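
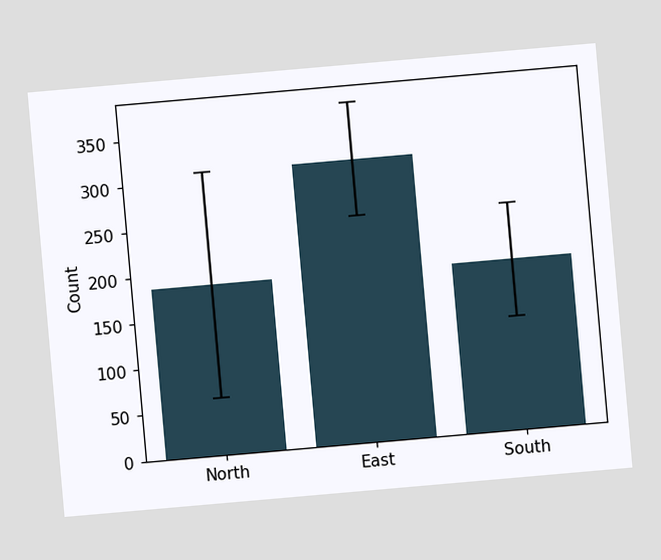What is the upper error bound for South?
The chart is tilted about 5° counter-clockwise. The South bar's upper whisker reaches 248.

248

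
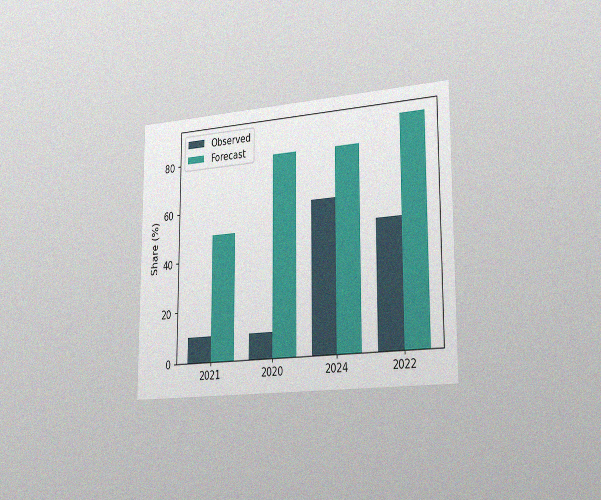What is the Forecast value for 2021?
The chart is viewed slightly from the right, with some photo noise. The Forecast bar at 2021 reaches 50% on the y-axis.

50%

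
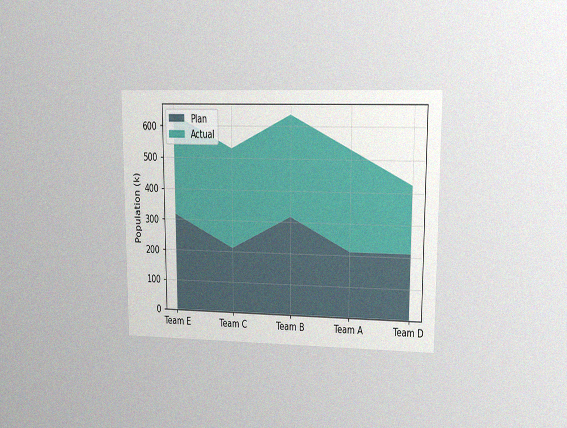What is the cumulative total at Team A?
The chart is viewed at a slight angle, with some photo noise. The stacked total at Team A reaches 530k.

530k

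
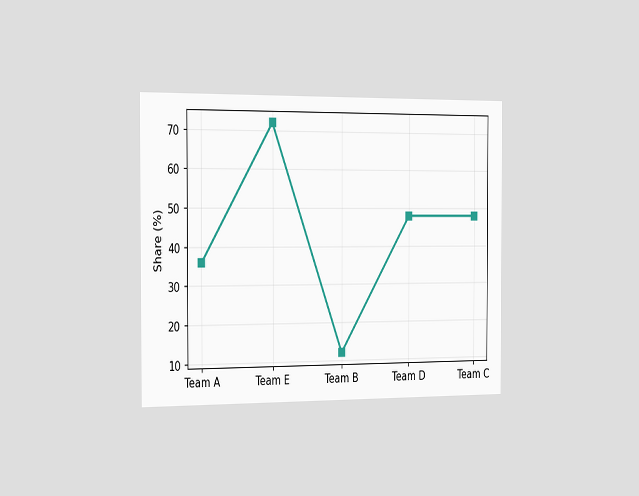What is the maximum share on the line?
72%

The chart is viewed slightly from the left. The highest point is at Team E, and reading across to the y-axis gives 72%.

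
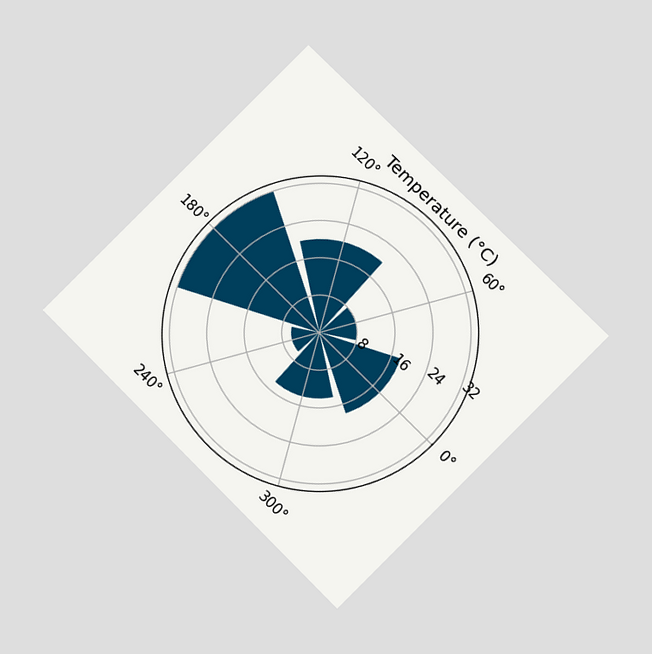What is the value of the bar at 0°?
The chart is tilted about 45° clockwise and viewed at a slight angle. The bar at 0° reaches 18°C on the radial axis.

18°C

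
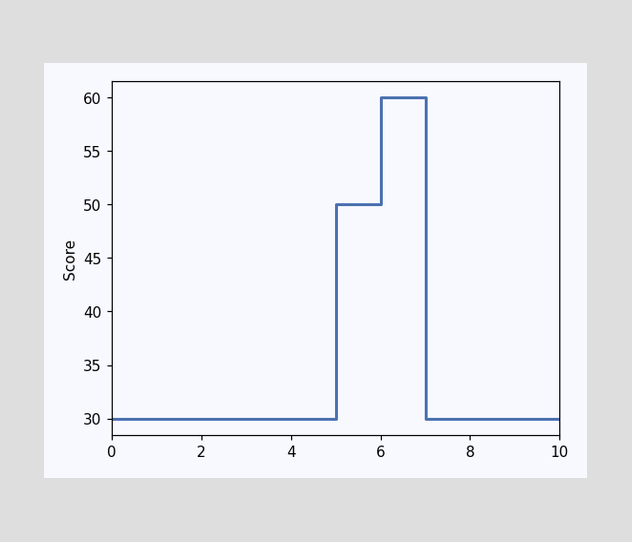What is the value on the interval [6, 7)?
On [6, 7) the step sits at 60.

60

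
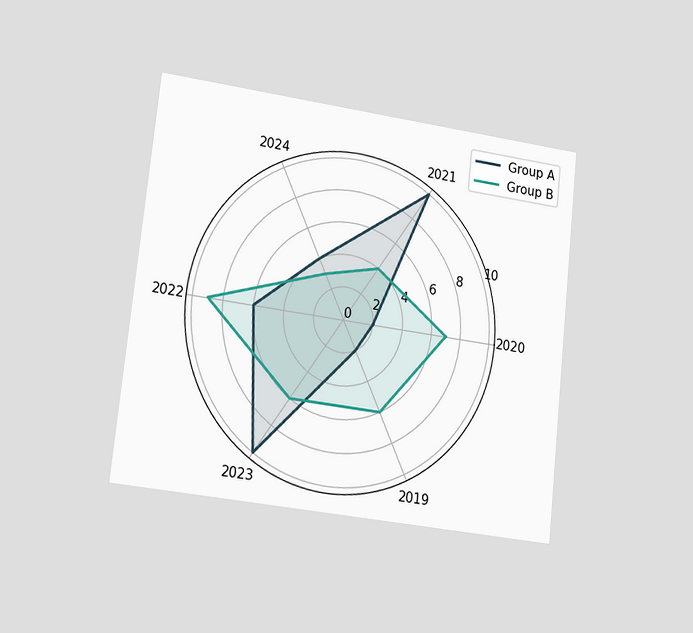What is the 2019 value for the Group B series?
The chart is tilted about 6° clockwise and viewed slightly from the left. On the 2019 axis, Group B reaches 6.

6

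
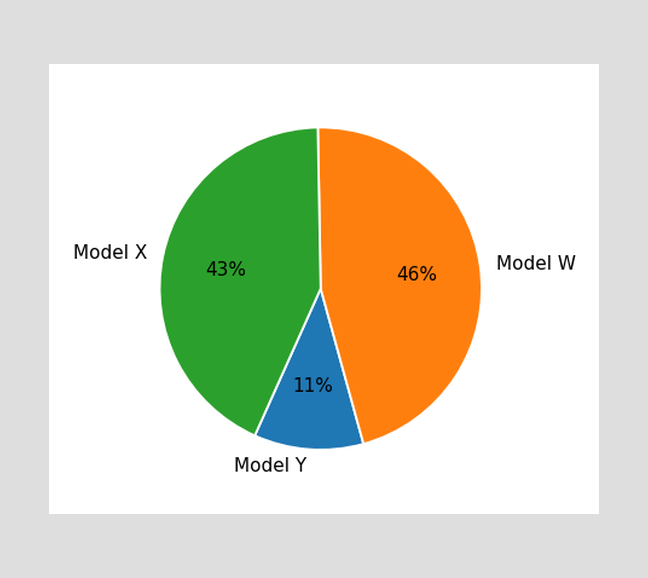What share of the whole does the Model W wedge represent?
The Model W slice takes up 46% of the pie.

46%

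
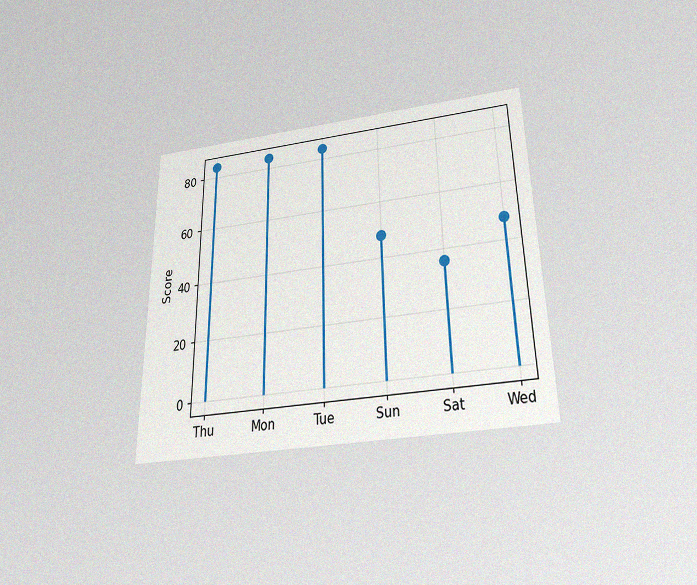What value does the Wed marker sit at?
The chart is viewed slightly from below, with some photo noise. The Wed marker sits at 48.

48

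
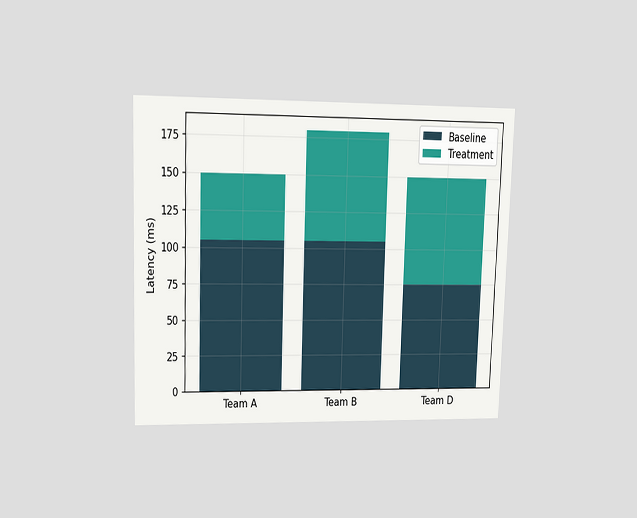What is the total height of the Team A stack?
The chart is viewed at a slight angle. The Team A stack's top reaches 150ms on the y-axis.

150ms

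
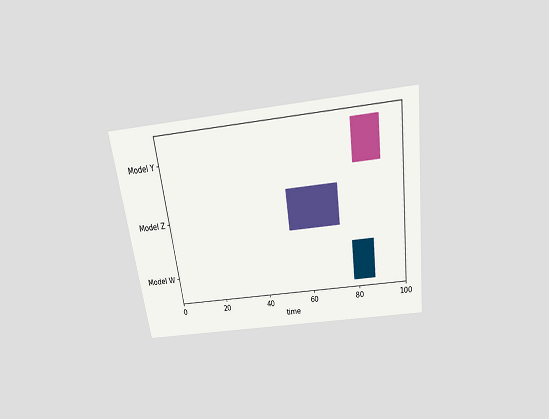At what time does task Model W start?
78

The chart is tilted about 8° counter-clockwise and viewed slightly from above. The Model W bar begins at t=78.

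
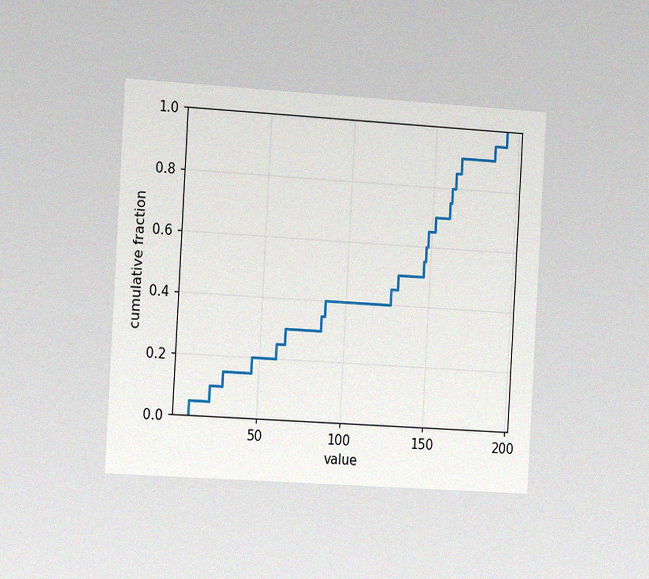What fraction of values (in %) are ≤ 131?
50%

The chart is tilted about 3° clockwise and viewed slightly from the left, with some photo noise. At x=131 the ECDF step is at 50%.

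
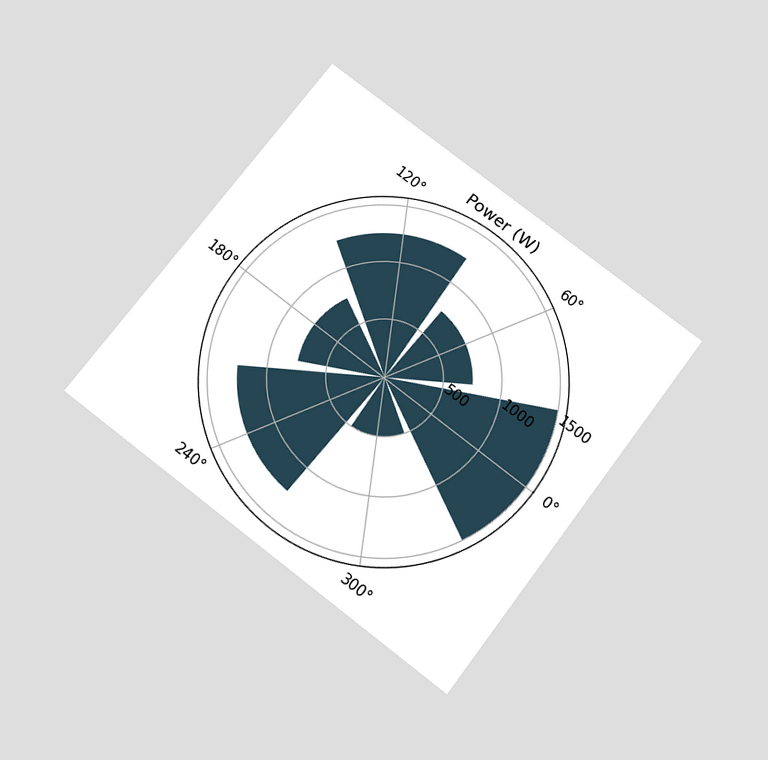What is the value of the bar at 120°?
1250W

The chart is tilted about 37° clockwise and viewed slightly from below. The bar at 120° reaches 1250W on the radial axis.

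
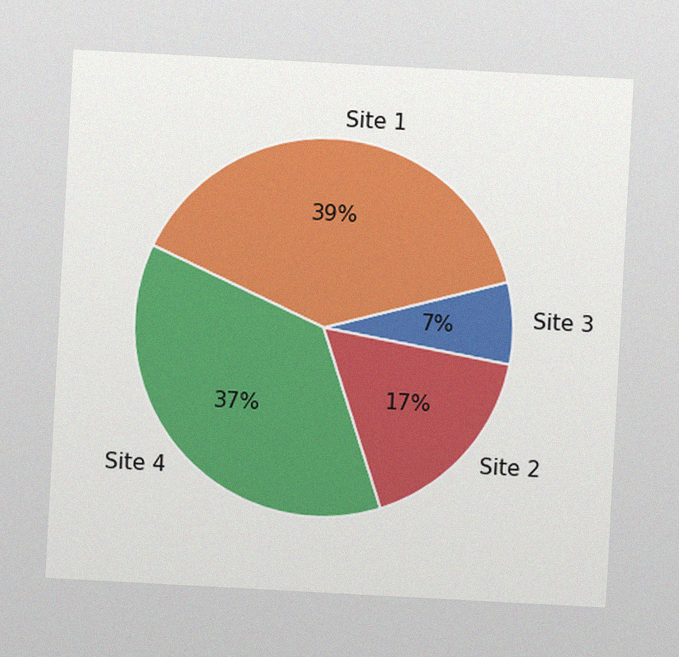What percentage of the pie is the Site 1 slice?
The chart is tilted about 3° clockwise, with some photo noise. The Site 1 slice takes up 39% of the pie.

39%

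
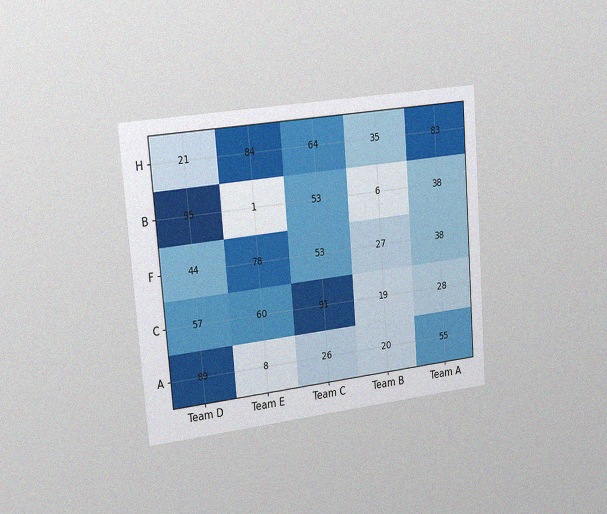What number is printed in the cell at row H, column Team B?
The chart is tilted about 5° counter-clockwise and viewed slightly from the left, with some photo noise. The (H, Team B) cell reads 35.

35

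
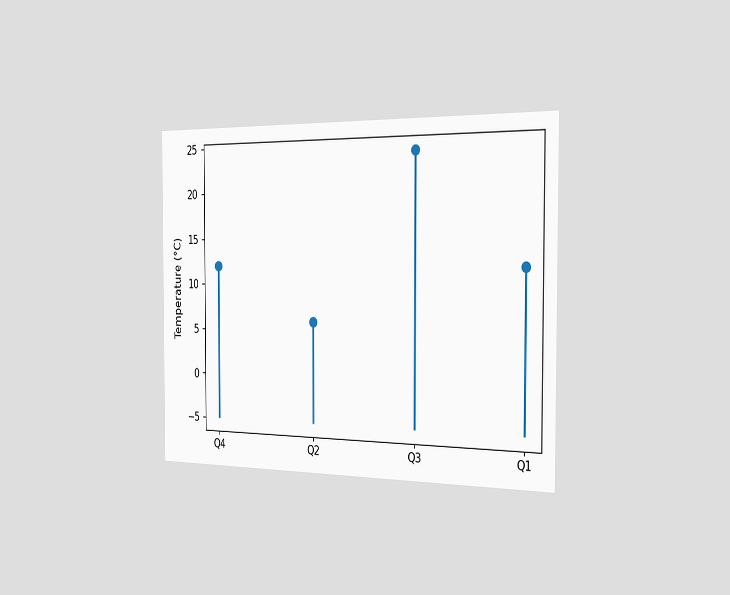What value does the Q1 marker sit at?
The chart is viewed slightly from the right. The Q1 marker sits at 12°C.

12°C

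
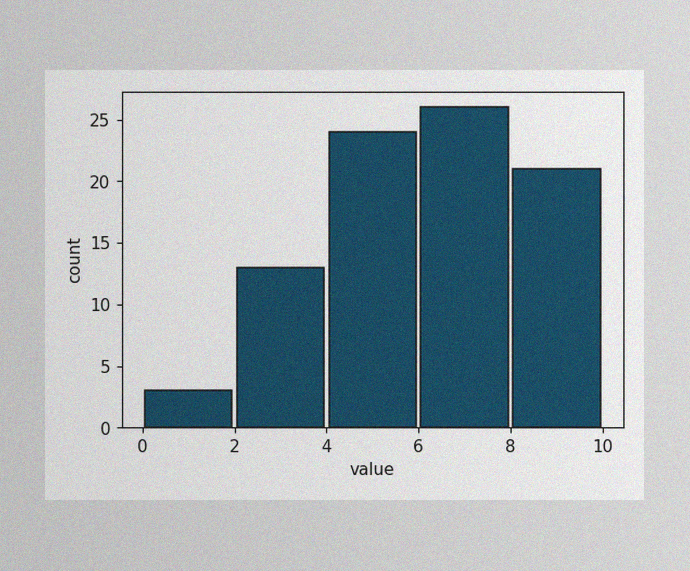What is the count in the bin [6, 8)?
The image has some photo noise and uneven lighting. The [6, 8) bin has height 26.

26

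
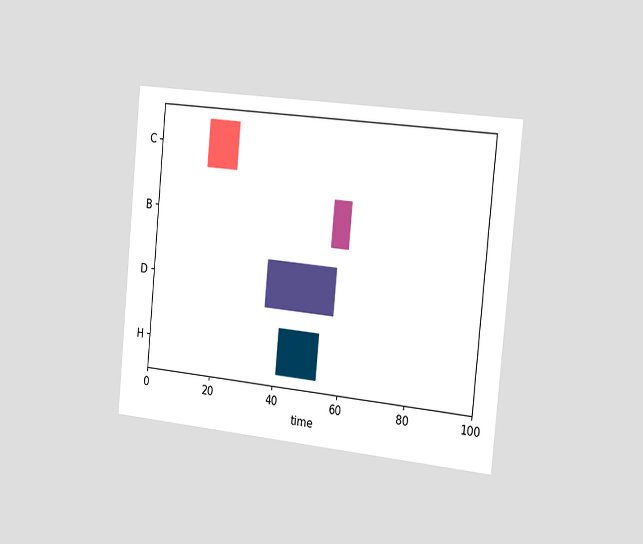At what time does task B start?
55

The chart is tilted about 5° clockwise and viewed slightly from the right. The B bar begins at t=55.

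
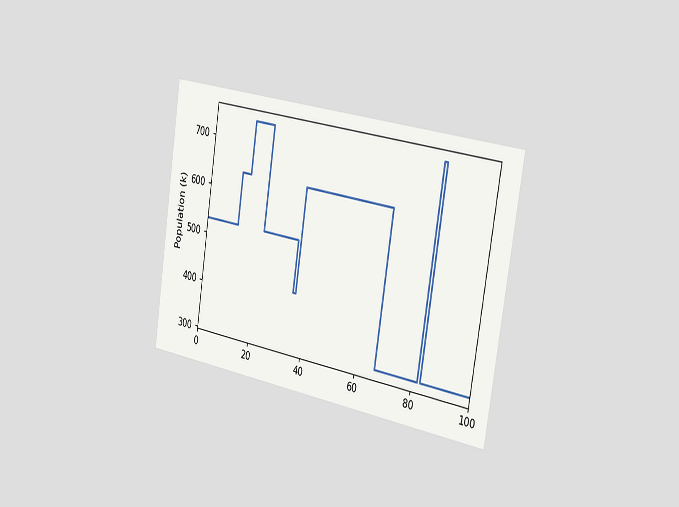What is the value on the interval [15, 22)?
742k

The chart is tilted about 9° clockwise and viewed slightly from the right. On [15, 22) the step sits at 742k.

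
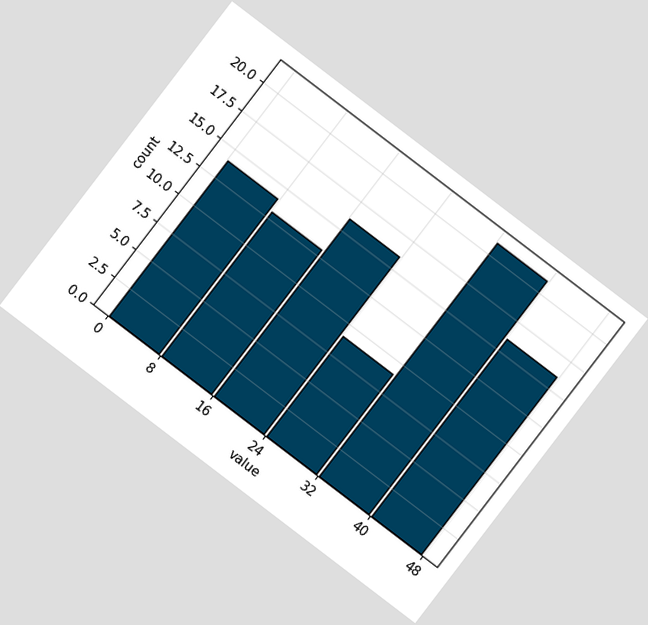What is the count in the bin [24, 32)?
The chart is tilted about 37° clockwise. The [24, 32) bin has height 9.

9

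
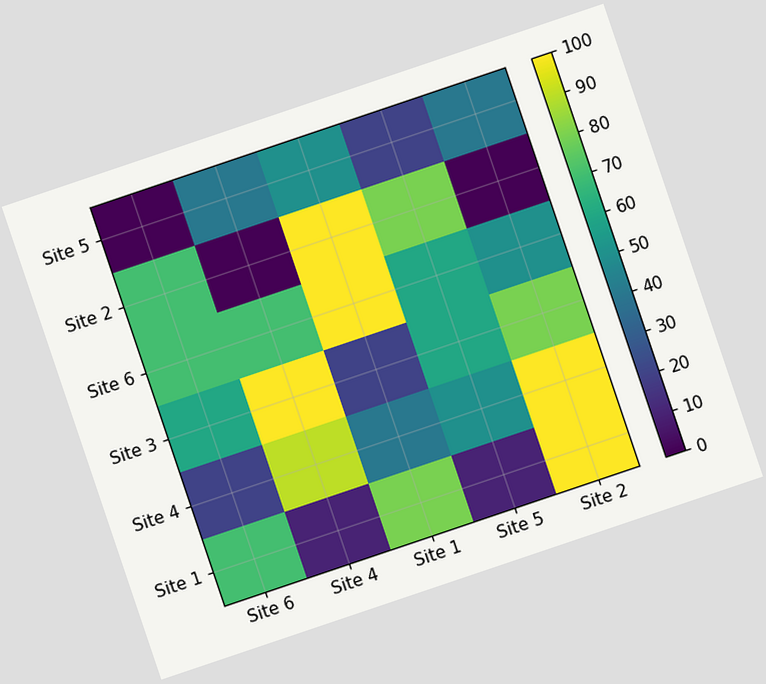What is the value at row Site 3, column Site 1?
The chart is tilted about 19° counter-clockwise. Matching cell (Site 3, Site 1) against the colorbar gives 20.

20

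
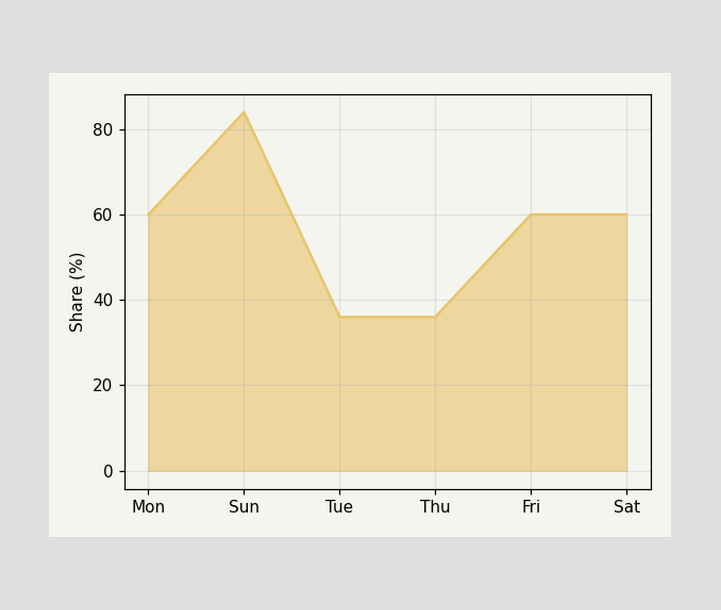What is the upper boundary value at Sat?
60%

At Sat the upper boundary is at 60%.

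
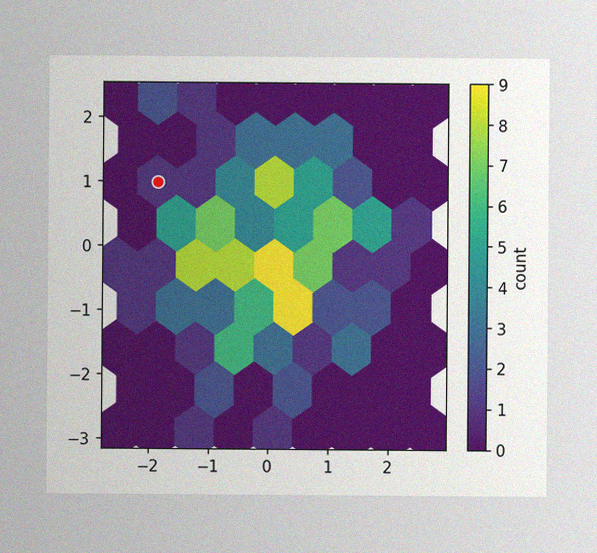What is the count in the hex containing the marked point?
1

The image has some photo noise and uneven lighting. The marked hex reads 1 on the colorbar.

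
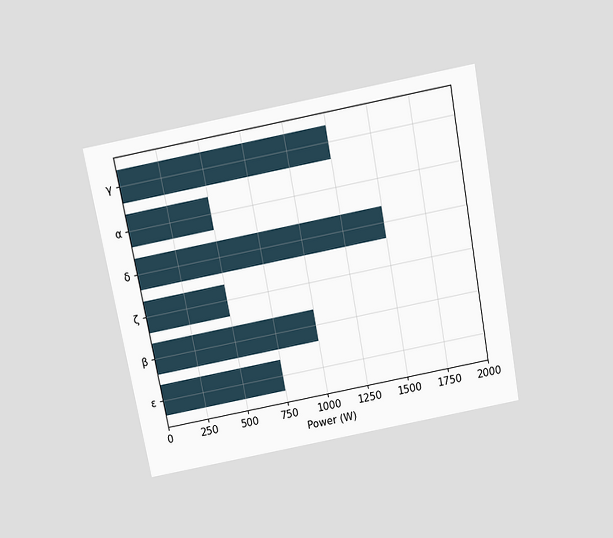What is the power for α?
The chart is tilted about 11° counter-clockwise and viewed slightly from above. Reading along the chart's x-axis, the α bar reaches 500W.

500W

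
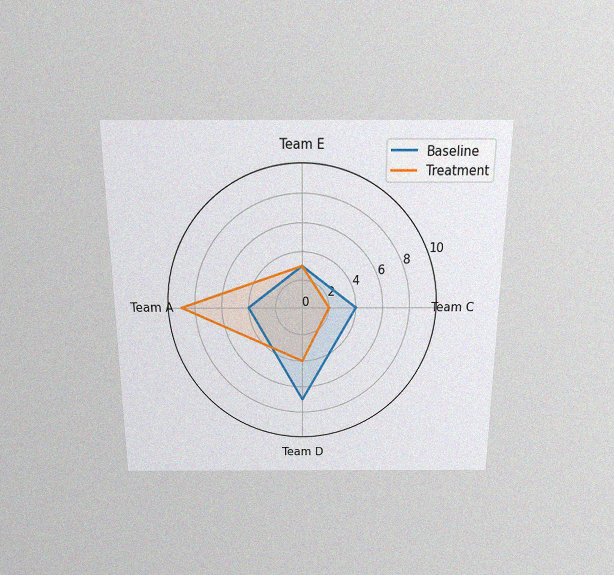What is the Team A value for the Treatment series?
The chart is viewed slightly from above, with some photo noise. On the Team A axis, Treatment reaches 9.

9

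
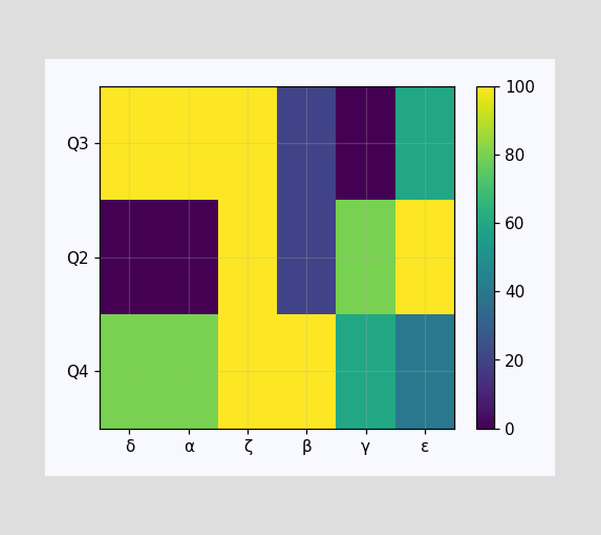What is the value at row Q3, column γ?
0

Matching cell (Q3, γ) against the colorbar gives 0.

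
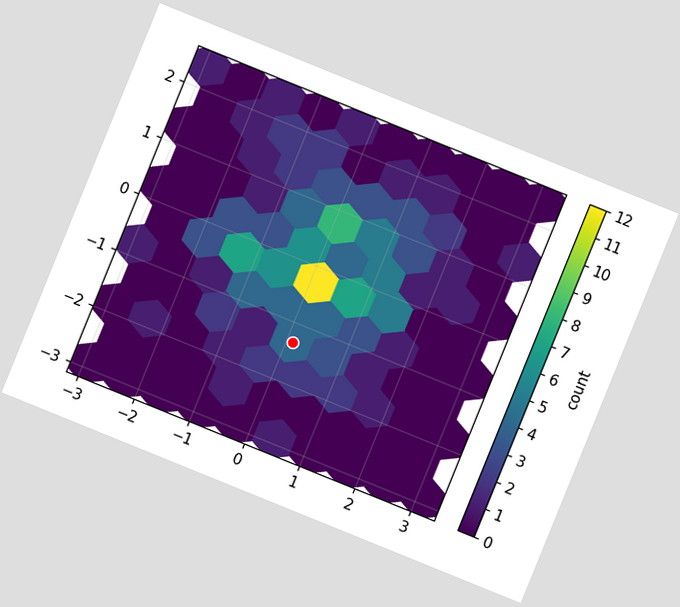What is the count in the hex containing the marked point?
4

The chart is tilted about 22° clockwise. The marked hex reads 4 on the colorbar.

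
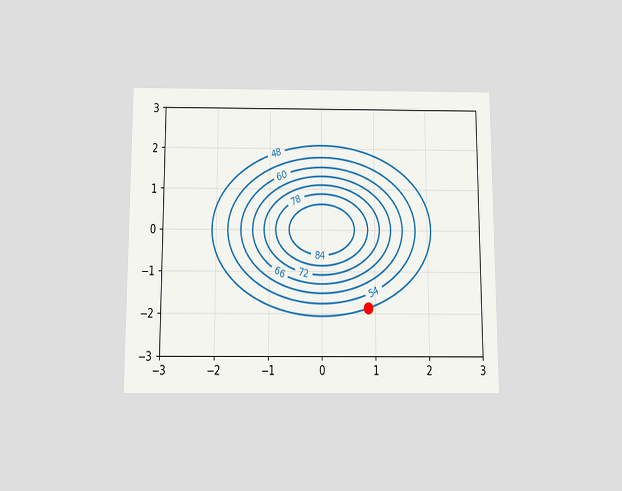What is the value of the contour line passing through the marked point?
48

The chart is viewed slightly from below. The marked point sits on the contour labelled 48.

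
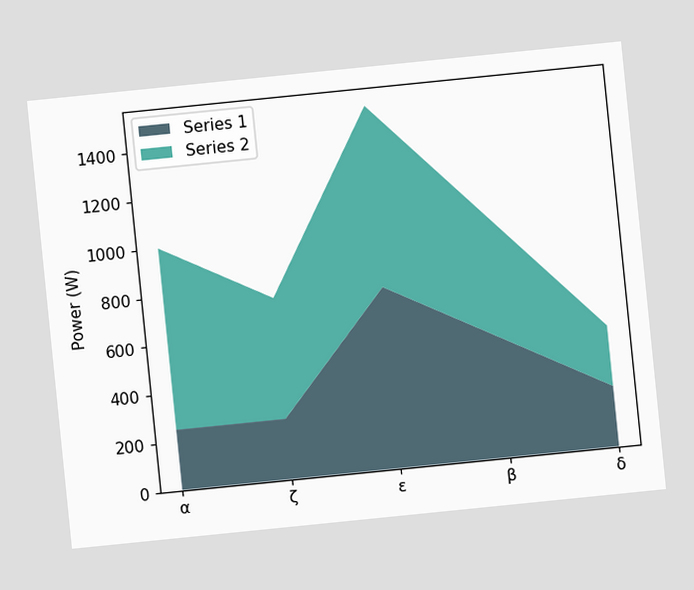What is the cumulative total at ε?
The chart is tilted about 6° counter-clockwise. The stacked total at ε reaches 1500W.

1500W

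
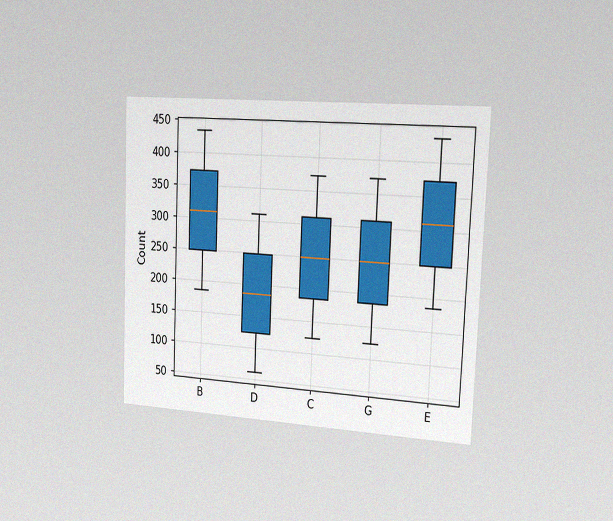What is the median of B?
The chart is tilted about 2° clockwise and viewed slightly from the right, with some photo noise. The median line in the B box sits at 310.

310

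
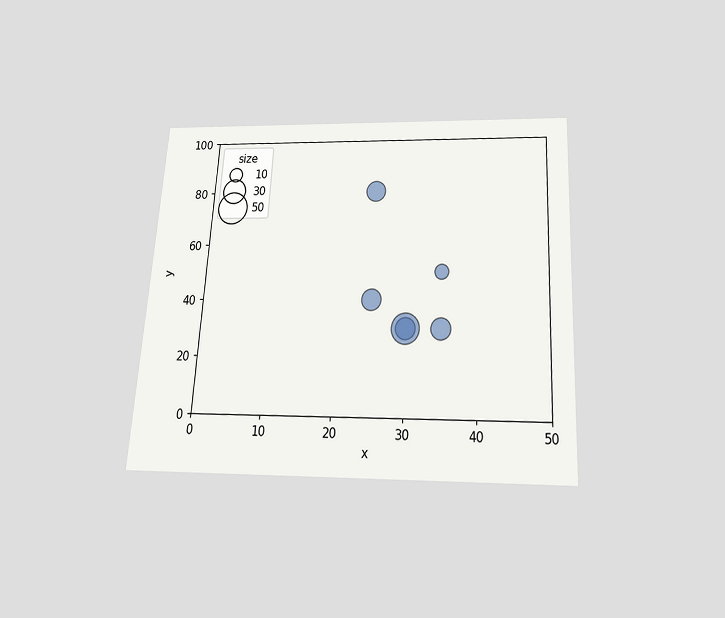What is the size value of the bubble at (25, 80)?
The chart is tilted about 3° clockwise and viewed slightly from below. Matching the bubble at (25, 80) against the size legend gives 20.

20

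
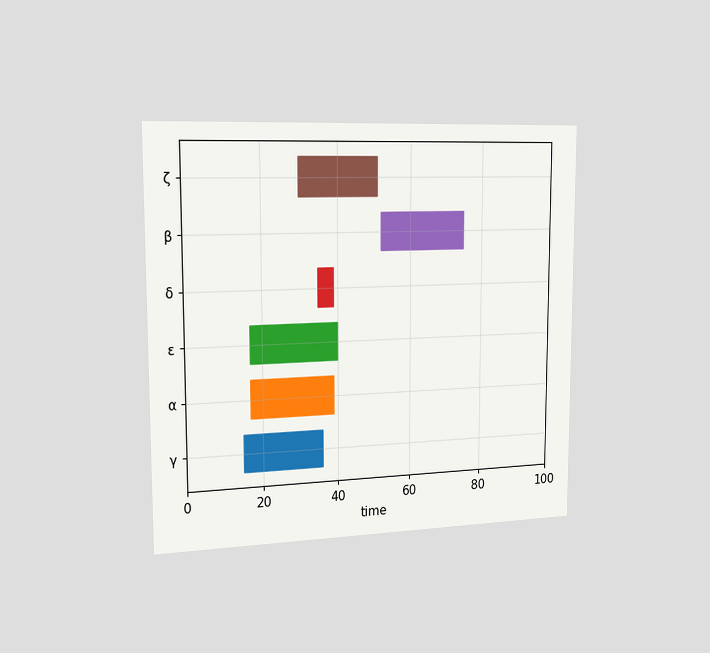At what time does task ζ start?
30

The chart is viewed slightly from the left. The ζ bar begins at t=30.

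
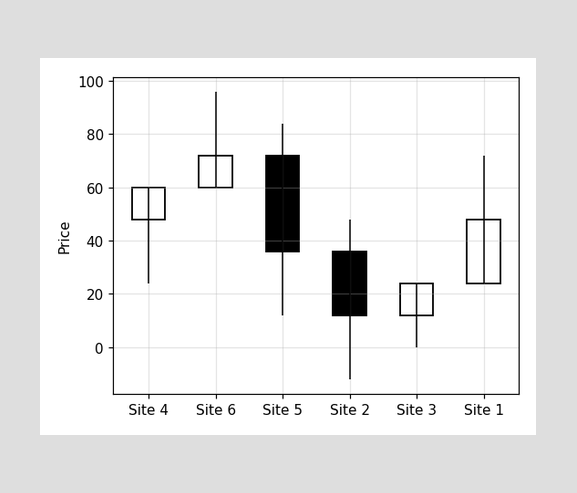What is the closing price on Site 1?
The Site 1 candle closes at 48.

48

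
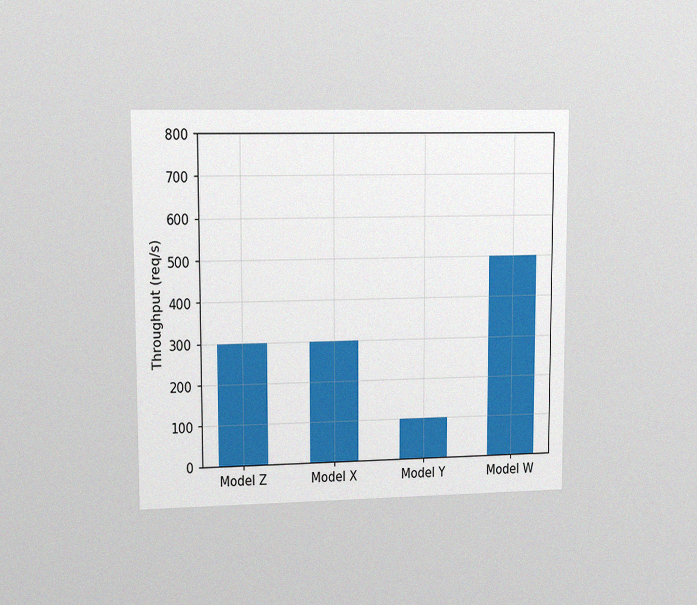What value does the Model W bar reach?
500req/s

The chart is viewed at a slight angle, with some photo noise. Reading along the chart's y-axis, the Model W bar reaches 500req/s.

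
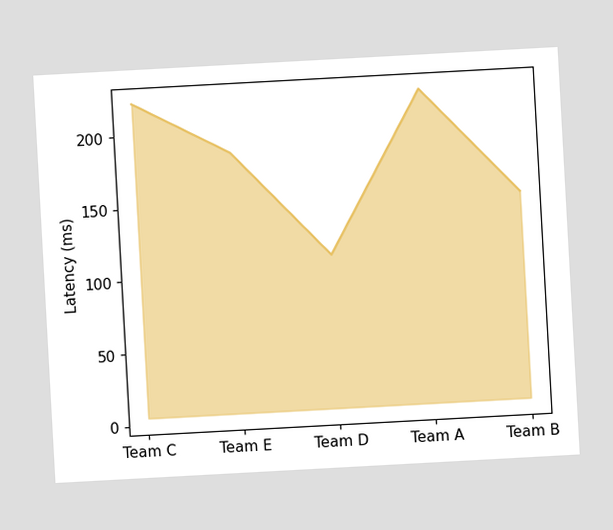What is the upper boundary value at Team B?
The chart is tilted about 3° counter-clockwise. At Team B the upper boundary is at 148ms.

148ms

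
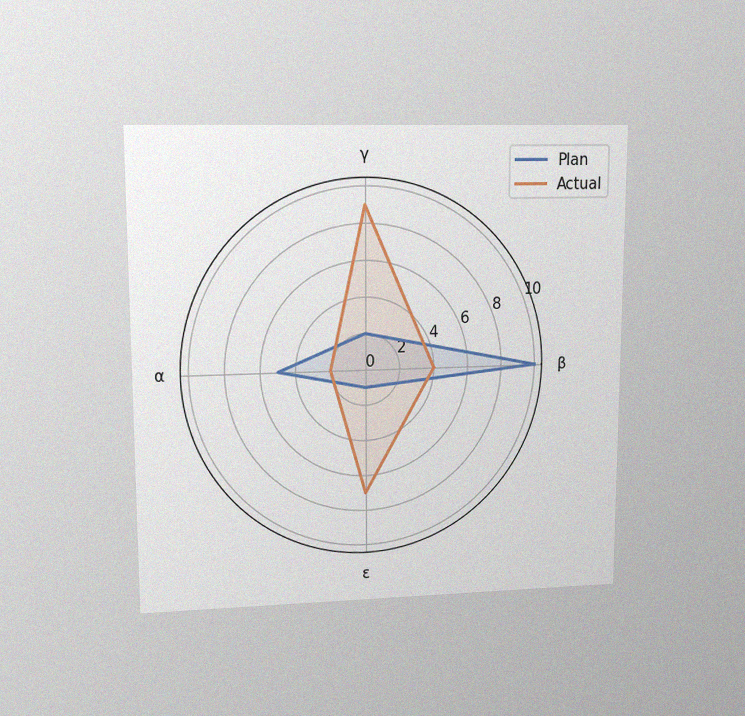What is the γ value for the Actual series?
The chart is viewed at a slight angle, with some photo noise. On the γ axis, Actual reaches 9.

9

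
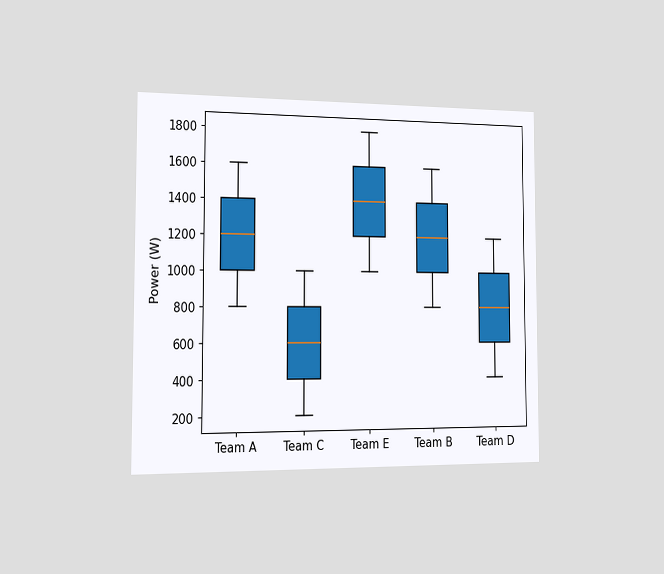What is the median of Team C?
The chart is viewed slightly from the left. The median line in the Team C box sits at 600W.

600W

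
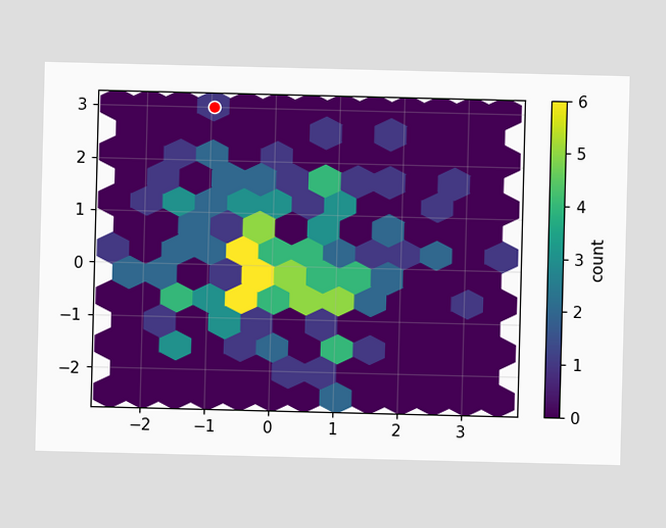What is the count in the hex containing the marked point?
1

The marked hex reads 1 on the colorbar.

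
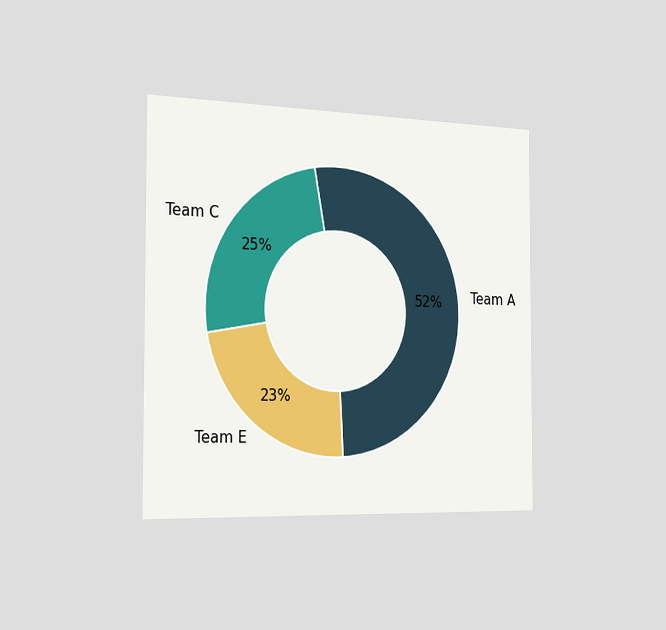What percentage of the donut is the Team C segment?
The chart is viewed slightly from the left. The Team C segment takes up 25% of the ring.

25%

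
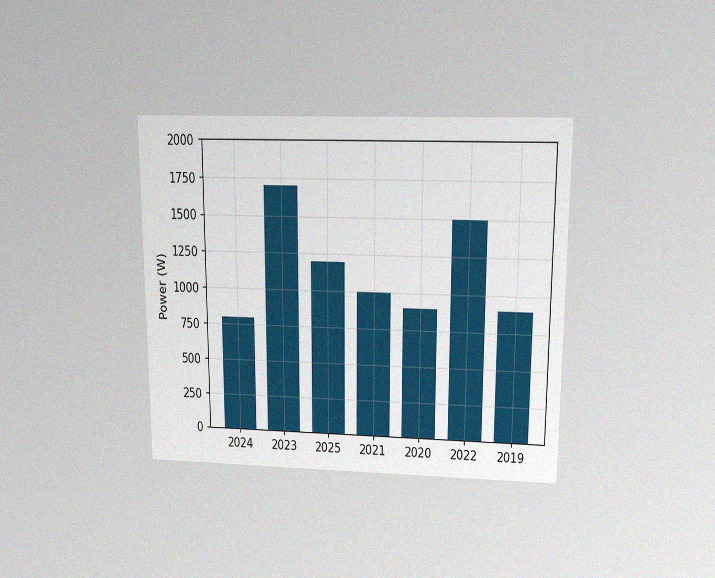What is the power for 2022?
The chart is viewed slightly from above, with some photo noise. Reading along the chart's y-axis, the 2022 bar reaches 1500W.

1500W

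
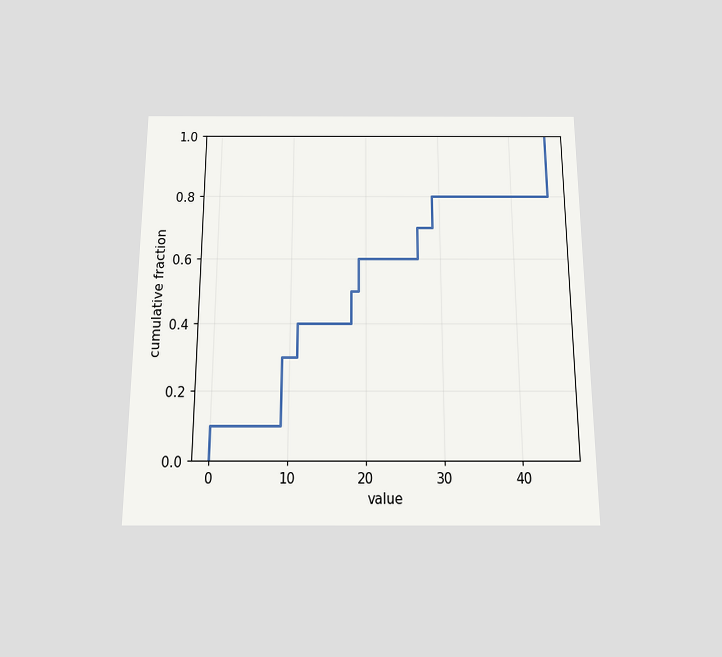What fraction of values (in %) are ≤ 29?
The chart is viewed slightly from below. At x=29 the ECDF step is at 80%.

80%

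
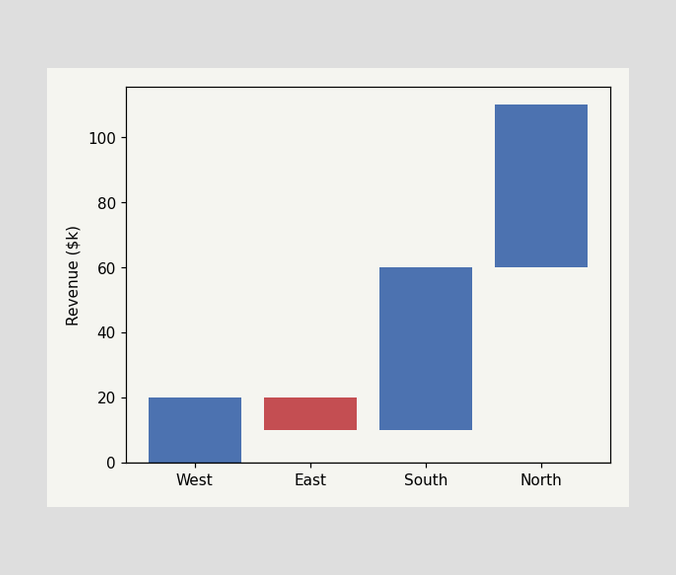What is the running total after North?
$110k

After North the running total reaches $110k.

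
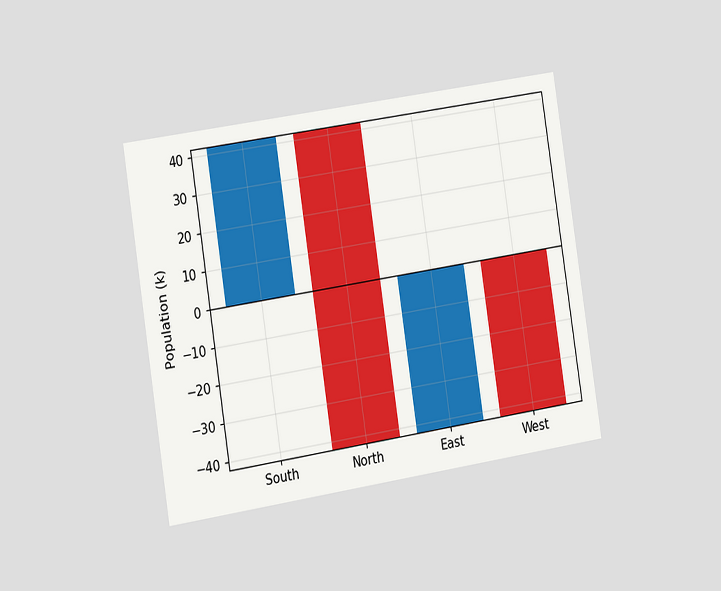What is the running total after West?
The chart is tilted about 9° counter-clockwise and viewed slightly from the left. After West the running total reaches -42k.

-42k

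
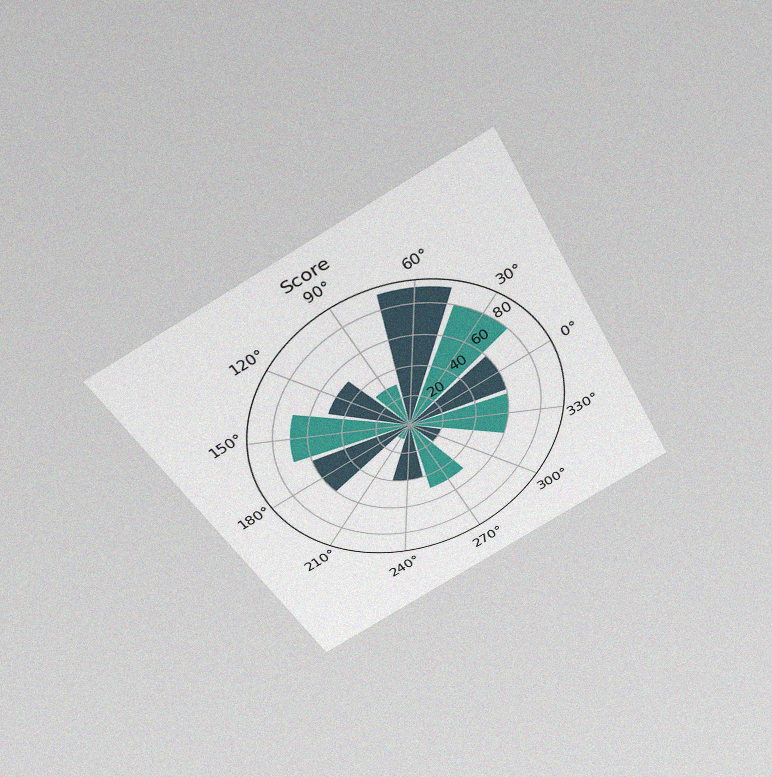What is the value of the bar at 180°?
60

The chart is tilted about 28° counter-clockwise and viewed slightly from above, with some photo noise. The bar at 180° reaches 60 on the radial axis.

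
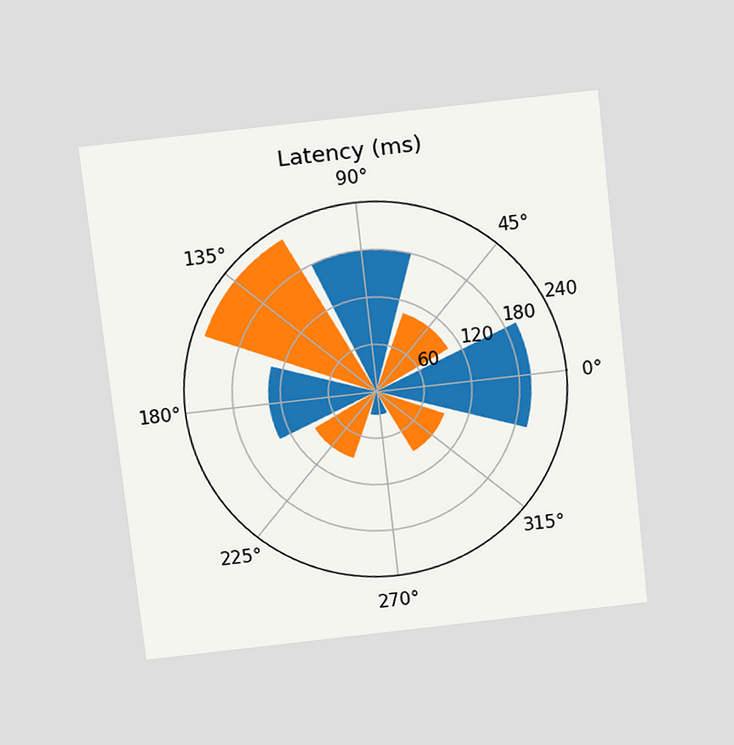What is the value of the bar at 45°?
The chart is tilted about 6° counter-clockwise and viewed slightly from above. The bar at 45° reaches 105ms on the radial axis.

105ms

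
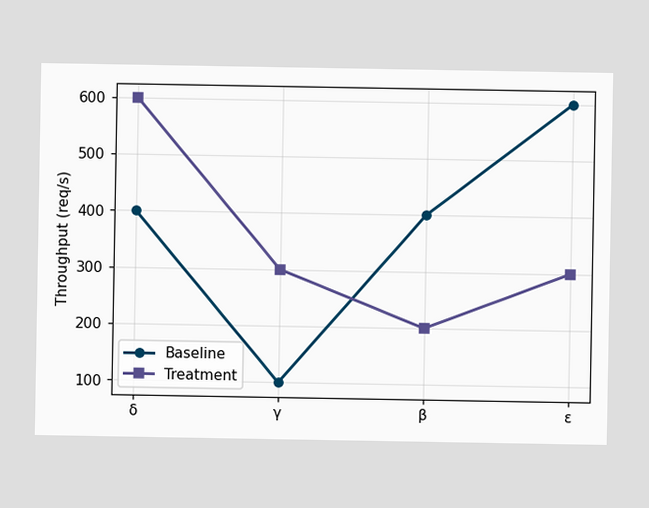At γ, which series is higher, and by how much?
At γ, Treatment sits above the other line by 200req/s.

Treatment, by 200req/s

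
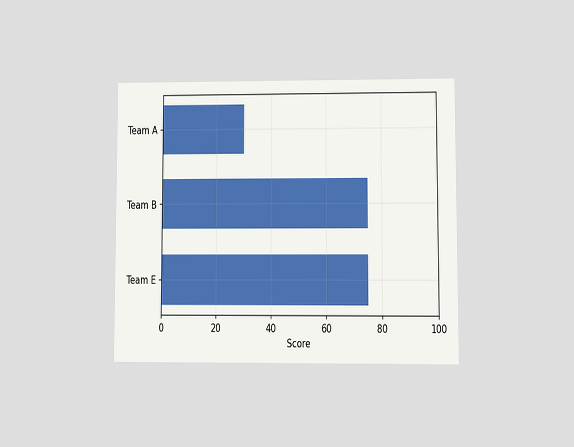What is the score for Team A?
The chart is viewed at a slight angle. Reading along the chart's x-axis, the Team A bar reaches 30.

30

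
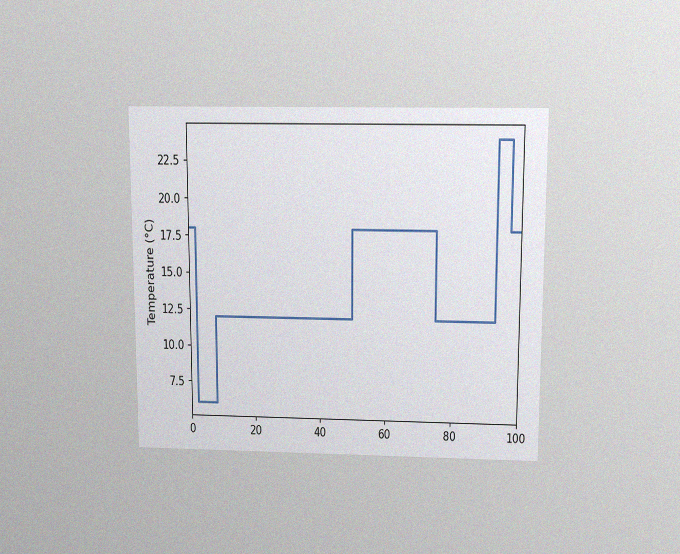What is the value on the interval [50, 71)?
The chart is viewed slightly from above, with some photo noise. On [50, 71) the step sits at 18°C.

18°C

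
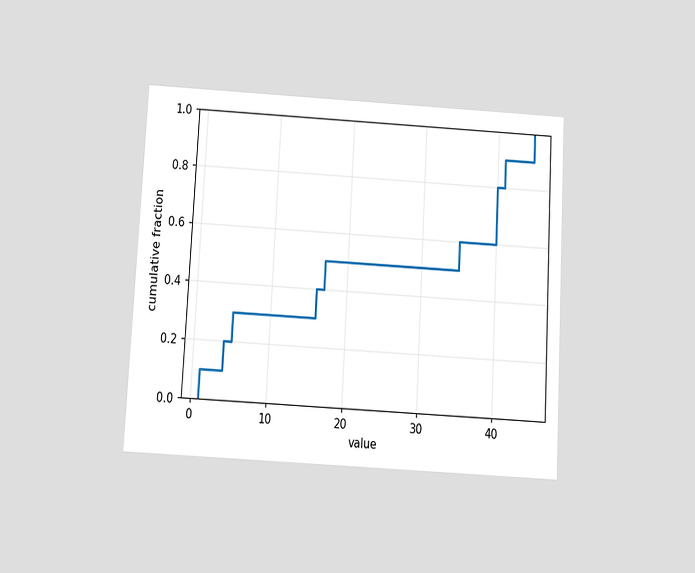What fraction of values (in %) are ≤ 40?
80%

The chart is tilted about 3° clockwise and viewed slightly from below. At x=40 the ECDF step is at 80%.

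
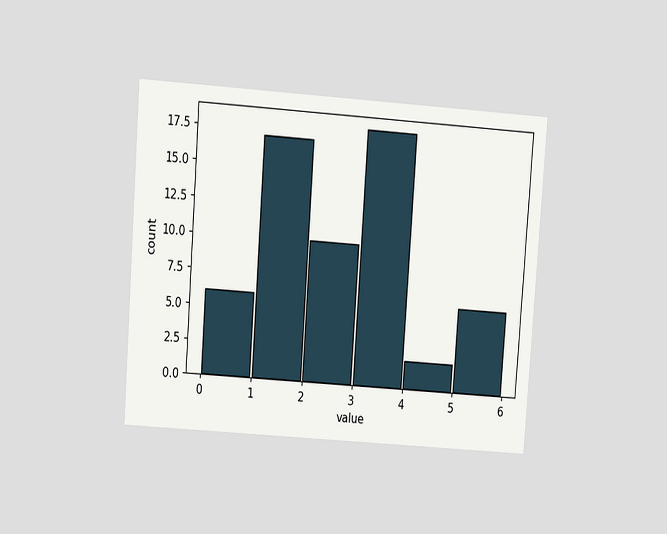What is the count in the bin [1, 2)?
The chart is tilted about 4° clockwise and viewed at a slight angle. The [1, 2) bin has height 17.

17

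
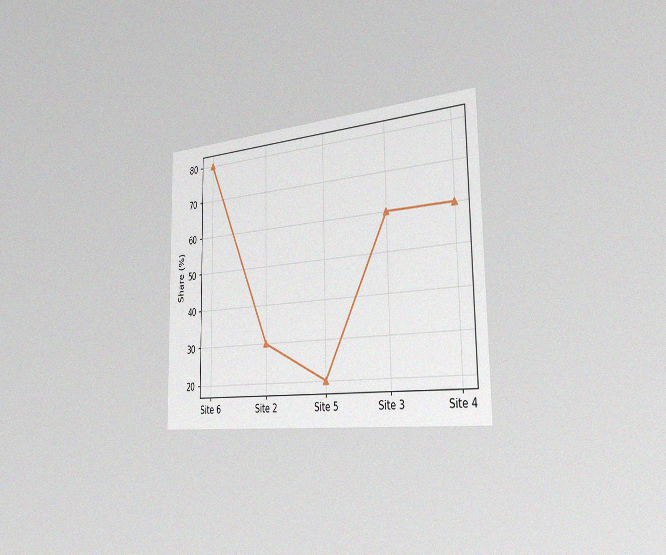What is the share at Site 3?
60%

The chart is viewed slightly from the right, with some photo noise. At Site 3, the line is at 60%.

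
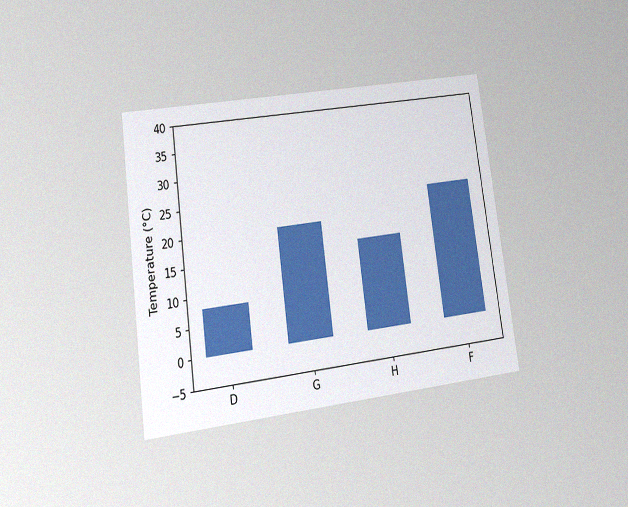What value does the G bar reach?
The chart is tilted about 8° counter-clockwise and viewed at a slight angle, with some photo noise. Reading along the chart's y-axis, the G bar reaches 20°C.

20°C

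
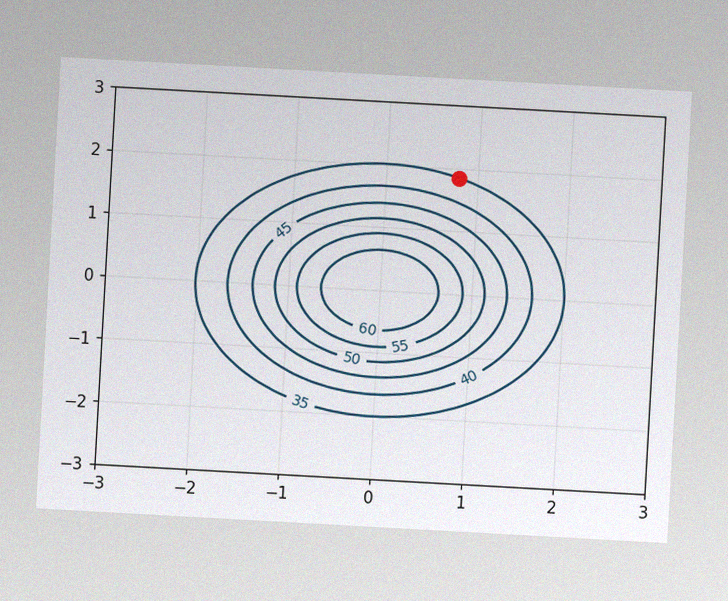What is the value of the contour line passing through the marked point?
35

The chart is tilted about 3° clockwise, with some photo noise. The marked point sits on the contour labelled 35.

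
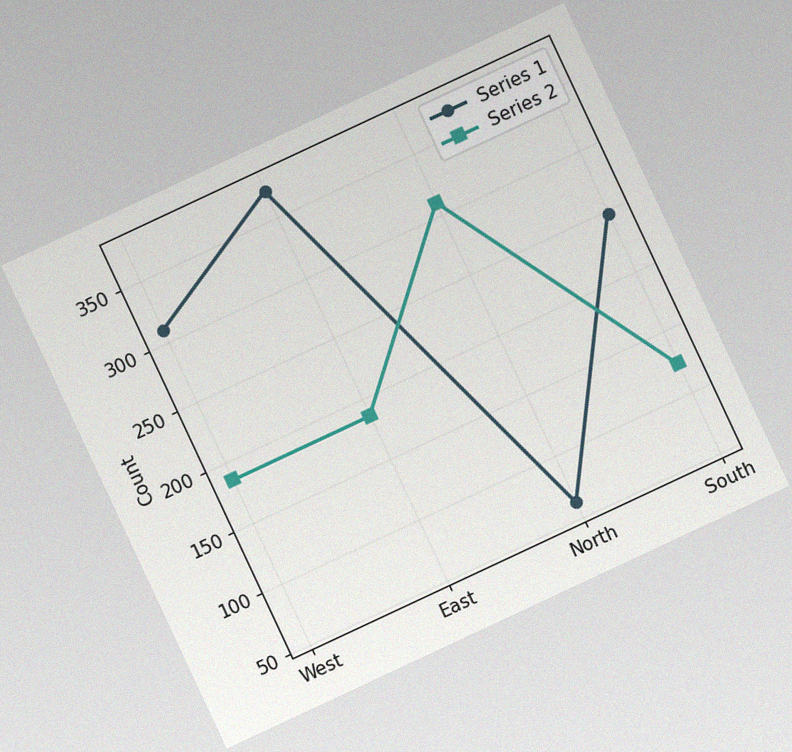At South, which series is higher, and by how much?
Series 1, by 124

The chart is tilted about 25° counter-clockwise, with some photo noise. At South, Series 1 sits above the other line by 124.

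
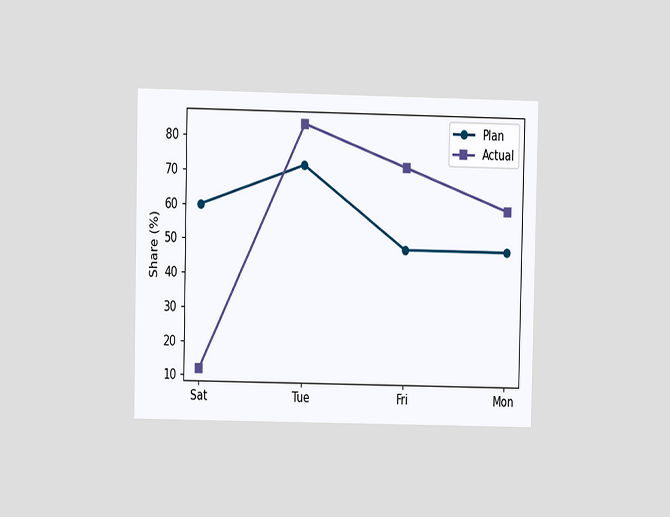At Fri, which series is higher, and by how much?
Actual, by 24%

The chart is viewed at a slight angle. At Fri, Actual sits above the other line by 24%.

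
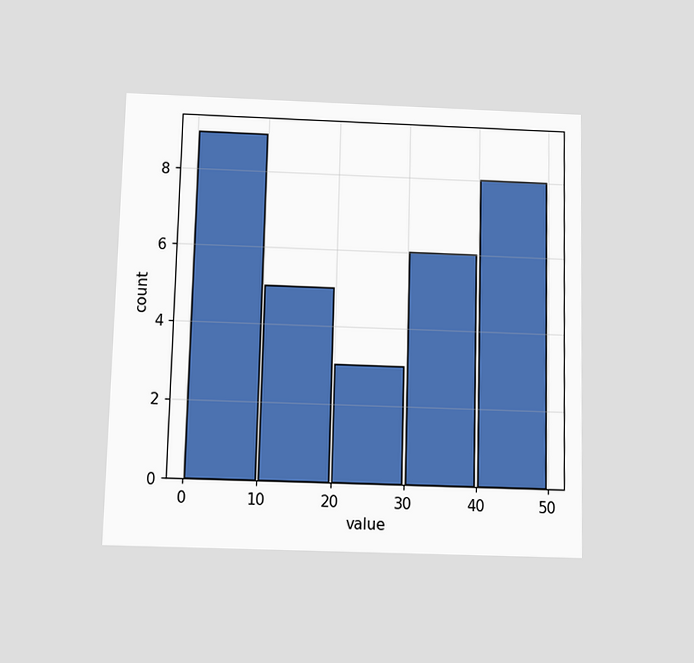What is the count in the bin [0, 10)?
9

The chart is viewed slightly from below. The [0, 10) bin has height 9.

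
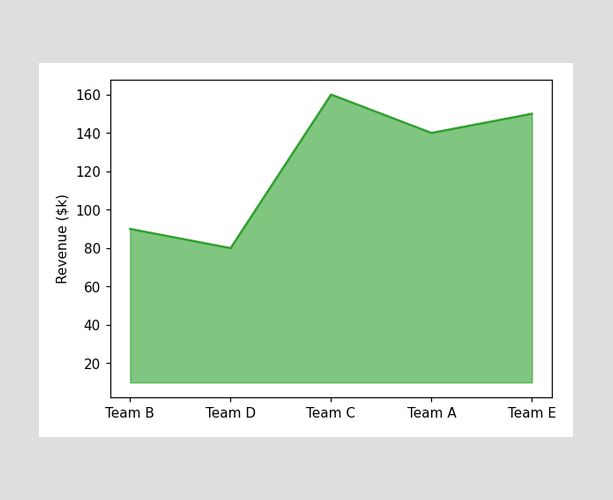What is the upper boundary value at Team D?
$80k

At Team D the upper boundary is at $80k.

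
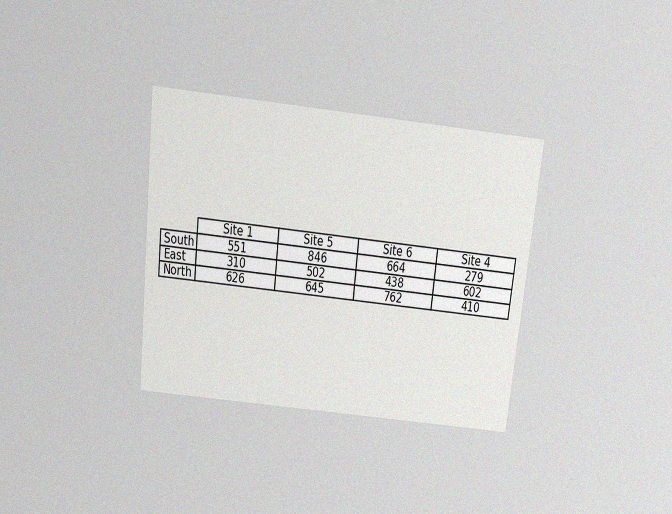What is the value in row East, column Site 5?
The chart is tilted about 6° clockwise and viewed slightly from above, with some photo noise. The (East, Site 5) cell reads 502.

502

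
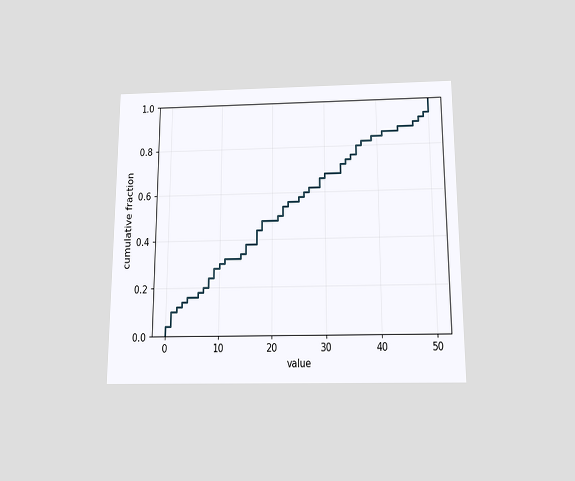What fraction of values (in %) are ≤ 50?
The chart is viewed slightly from below. At x=50 the ECDF step is at 100%.

100%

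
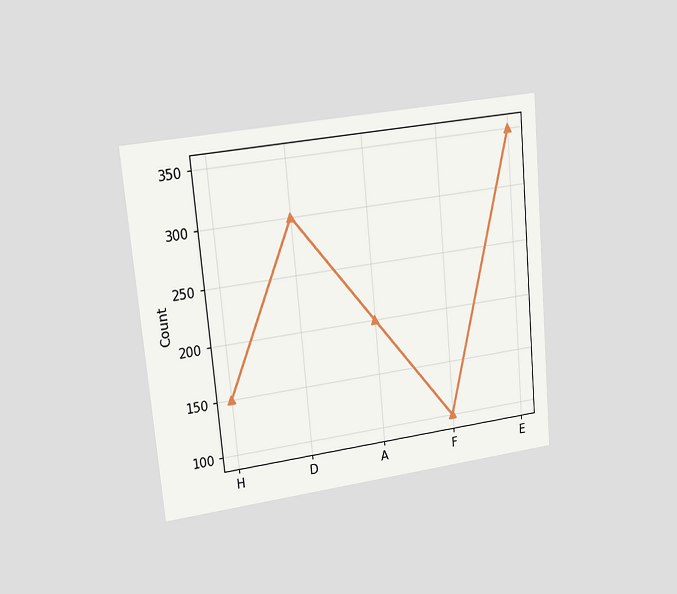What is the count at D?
300

The chart is tilted about 5° counter-clockwise and viewed at a slight angle. At D, the line is at 300.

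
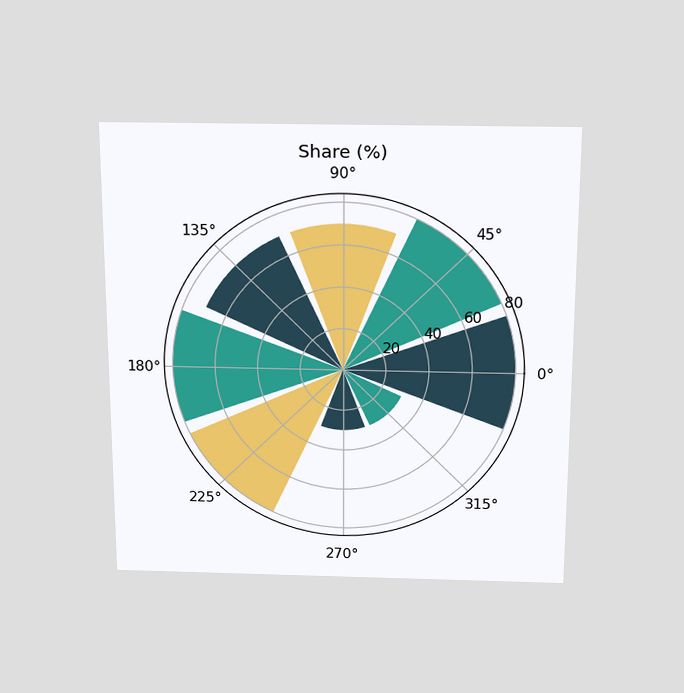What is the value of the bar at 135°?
70%

The chart is viewed slightly from above. The bar at 135° reaches 70% on the radial axis.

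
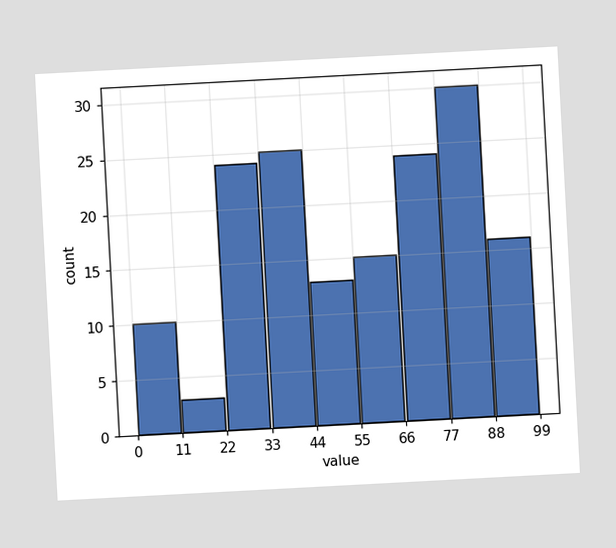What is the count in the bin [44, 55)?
13

The chart is tilted about 3° counter-clockwise. The [44, 55) bin has height 13.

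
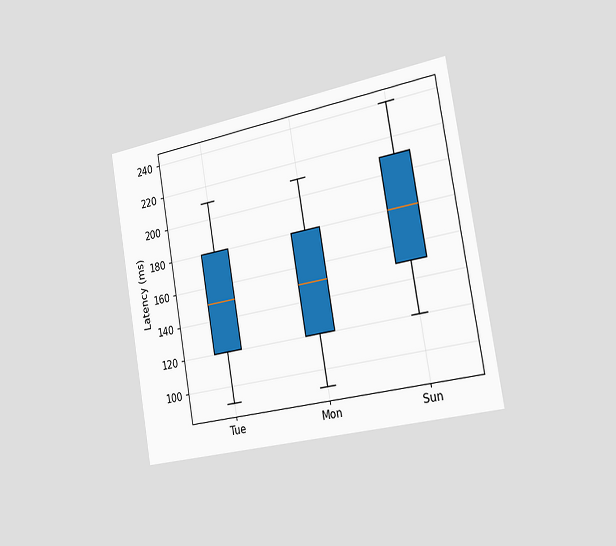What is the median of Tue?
150ms

The chart is tilted about 10° counter-clockwise and viewed slightly from the right. The median line in the Tue box sits at 150ms.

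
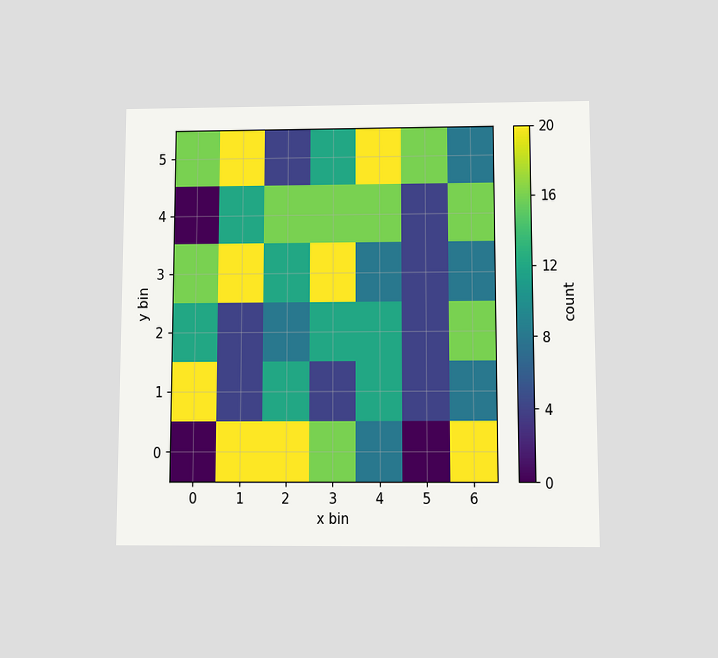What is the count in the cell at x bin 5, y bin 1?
The chart is viewed slightly from below. Matching the cell (5, 1) against the colorbar gives 4.

4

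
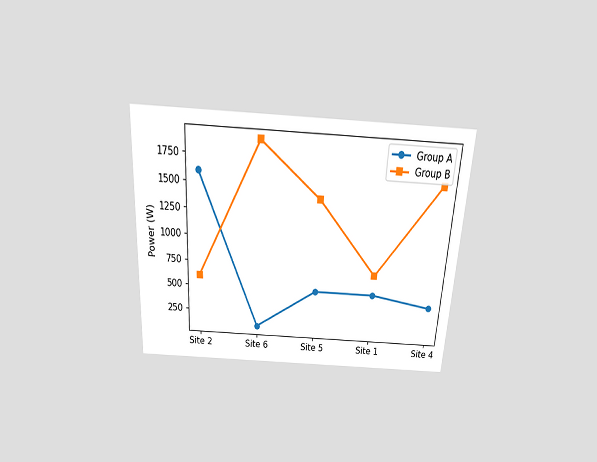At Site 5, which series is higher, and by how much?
Group B, by 900W

The chart is tilted about 3° clockwise and viewed slightly from above. At Site 5, Group B sits above the other line by 900W.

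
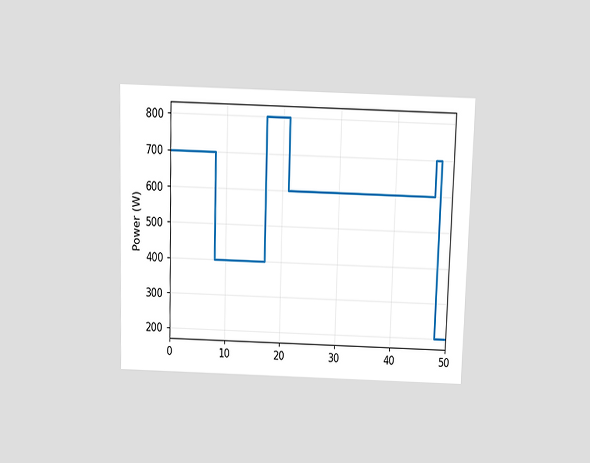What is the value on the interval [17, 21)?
The chart is viewed slightly from above. On [17, 21) the step sits at 800W.

800W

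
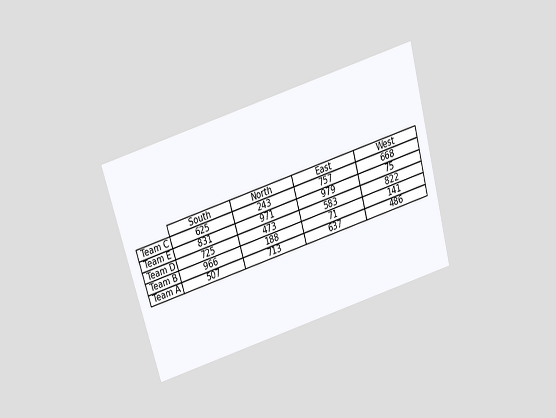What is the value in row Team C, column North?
243

The chart is tilted about 16° counter-clockwise and viewed slightly from above. The (Team C, North) cell reads 243.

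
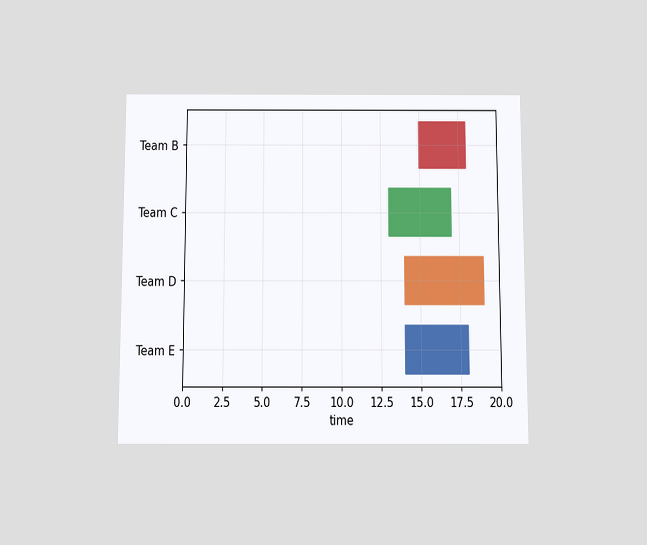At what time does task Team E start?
14

The chart is viewed slightly from below. The Team E bar begins at t=14.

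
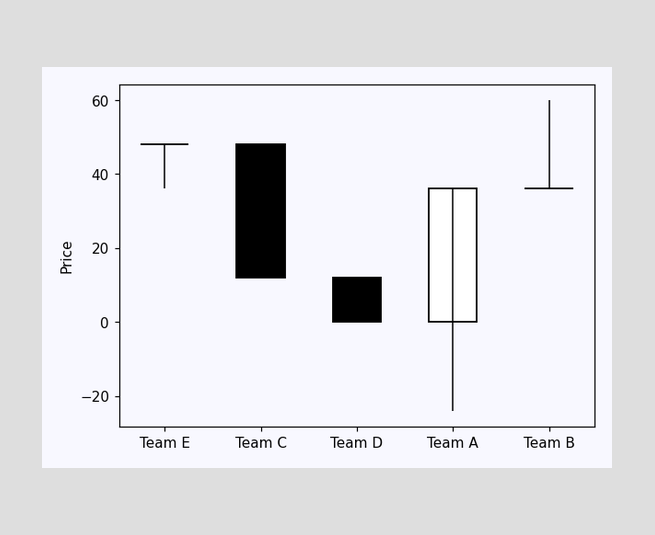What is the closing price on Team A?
The Team A candle closes at 36.

36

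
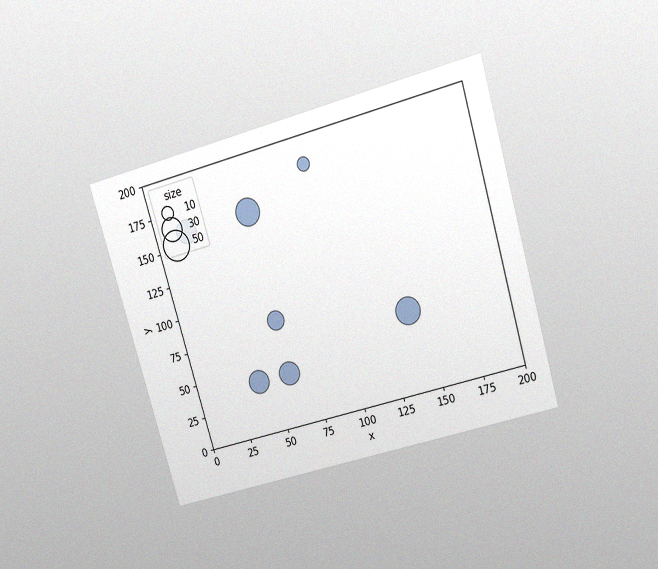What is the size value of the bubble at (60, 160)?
40

The chart is tilted about 16° counter-clockwise and viewed slightly from above, with some photo noise. Matching the bubble at (60, 160) against the size legend gives 40.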